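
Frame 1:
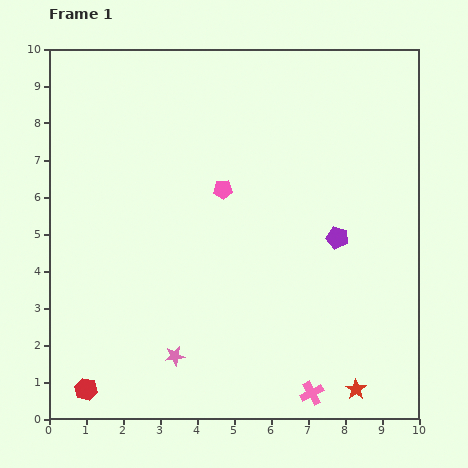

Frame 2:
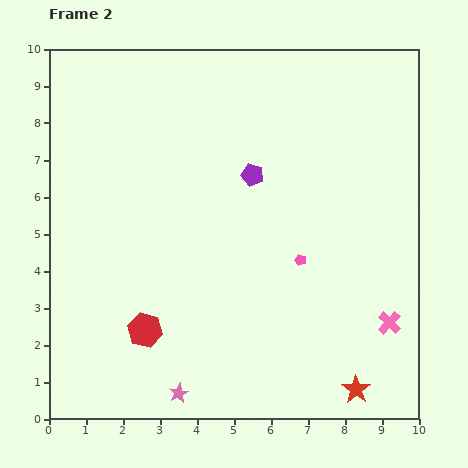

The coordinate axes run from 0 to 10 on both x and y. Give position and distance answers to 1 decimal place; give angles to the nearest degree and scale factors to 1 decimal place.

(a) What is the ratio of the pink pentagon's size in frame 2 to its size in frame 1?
0.6×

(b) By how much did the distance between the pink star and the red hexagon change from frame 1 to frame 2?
-0.7

Distance in frame 1: 2.6. Distance in frame 2: 1.9.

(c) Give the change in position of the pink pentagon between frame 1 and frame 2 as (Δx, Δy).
(2.1, -1.9)

The pink pentagon was at (4.7, 6.2) in frame 1 and (6.8, 4.3) in frame 2.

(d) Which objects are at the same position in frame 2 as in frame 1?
the red star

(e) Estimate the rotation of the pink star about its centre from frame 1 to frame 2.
17° counter-clockwise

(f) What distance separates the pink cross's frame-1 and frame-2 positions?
2.8

The pink cross moved from (7.1, 0.7) to (9.2, 2.6), a distance of √(2.1² + 1.9²) ≈ 2.8.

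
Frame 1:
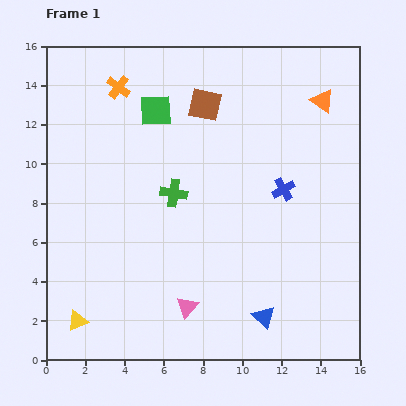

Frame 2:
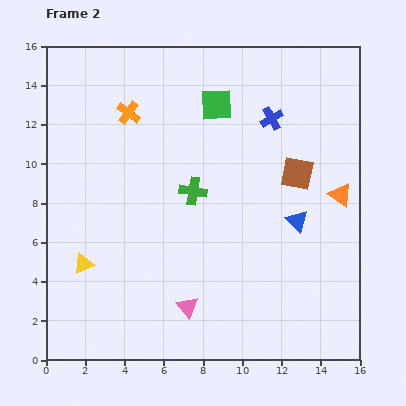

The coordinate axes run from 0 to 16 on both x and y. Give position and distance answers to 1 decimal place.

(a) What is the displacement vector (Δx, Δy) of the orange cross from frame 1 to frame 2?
(0.5, -1.3)

The orange cross was at (3.7, 13.9) in frame 1 and (4.2, 12.6) in frame 2.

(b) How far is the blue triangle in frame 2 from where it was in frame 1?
5.2

The blue triangle moved from (11.1, 2.2) to (12.8, 7.1), a distance of √(1.7² + 4.9²) ≈ 5.2.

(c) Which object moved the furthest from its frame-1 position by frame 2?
the brown square

(moved 5.9; next 5.2)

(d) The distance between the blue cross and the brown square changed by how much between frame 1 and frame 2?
-2.8

Distance in frame 1: 5.9. Distance in frame 2: 3.1.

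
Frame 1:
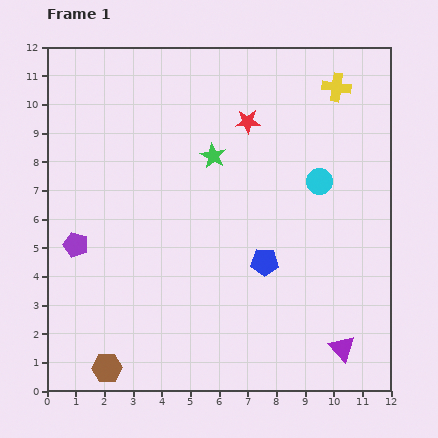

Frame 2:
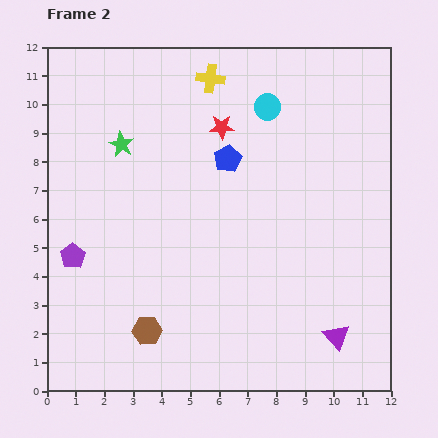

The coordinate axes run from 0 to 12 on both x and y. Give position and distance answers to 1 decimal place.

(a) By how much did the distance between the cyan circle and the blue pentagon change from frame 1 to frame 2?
-1.1

Distance in frame 1: 3.4. Distance in frame 2: 2.3.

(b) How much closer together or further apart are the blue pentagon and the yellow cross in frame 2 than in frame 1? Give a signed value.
-3.7

Distance in frame 1: 6.6. Distance in frame 2: 2.9.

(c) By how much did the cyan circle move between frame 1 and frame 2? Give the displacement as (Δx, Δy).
(-1.8, 2.6)

The cyan circle was at (9.5, 7.3) in frame 1 and (7.7, 9.9) in frame 2.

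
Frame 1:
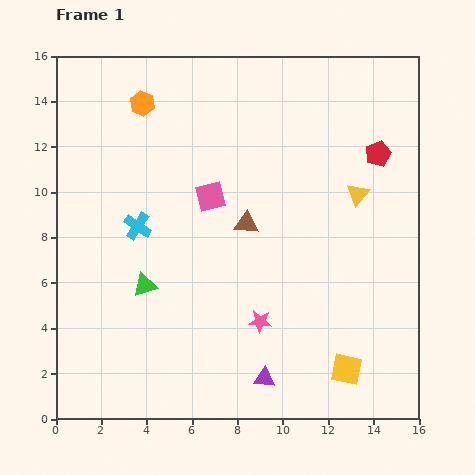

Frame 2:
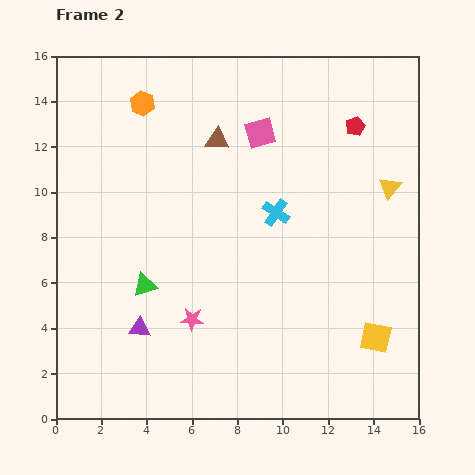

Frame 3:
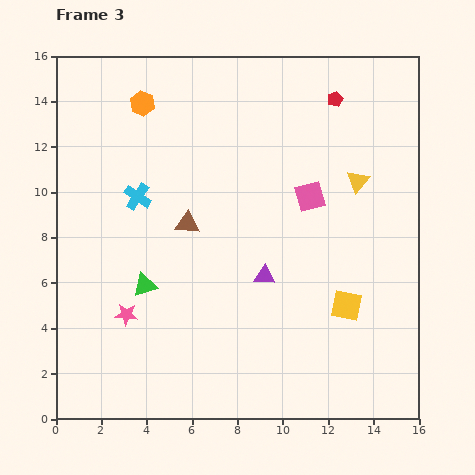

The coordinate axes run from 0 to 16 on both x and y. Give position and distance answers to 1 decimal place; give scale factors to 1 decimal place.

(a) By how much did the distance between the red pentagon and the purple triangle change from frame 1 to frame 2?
+1.9

Distance in frame 1: 11.1. Distance in frame 2: 13.0.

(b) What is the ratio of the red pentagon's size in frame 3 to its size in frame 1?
0.6×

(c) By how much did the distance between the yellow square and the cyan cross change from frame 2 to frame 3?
+3.4

Distance in frame 2: 7.0. Distance in frame 3: 10.4.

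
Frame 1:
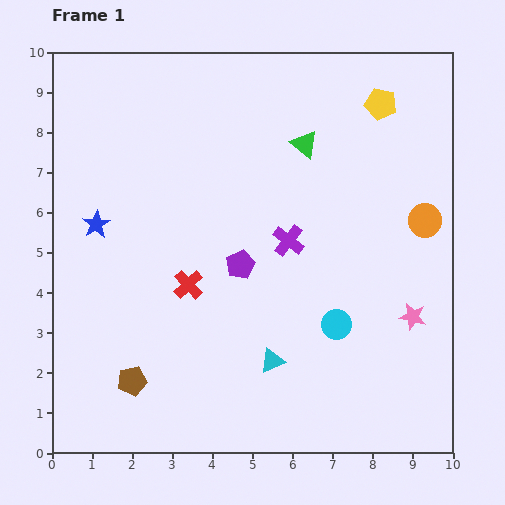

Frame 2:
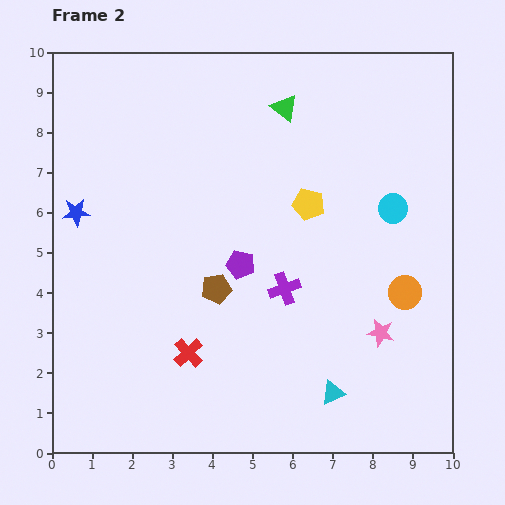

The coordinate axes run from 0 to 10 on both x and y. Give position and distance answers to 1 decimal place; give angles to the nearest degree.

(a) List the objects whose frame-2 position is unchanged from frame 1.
the purple pentagon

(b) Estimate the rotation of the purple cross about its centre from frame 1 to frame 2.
33° clockwise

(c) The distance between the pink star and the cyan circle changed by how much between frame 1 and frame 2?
+1.2

Distance in frame 1: 1.9. Distance in frame 2: 3.1.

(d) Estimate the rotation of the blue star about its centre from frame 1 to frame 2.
27° clockwise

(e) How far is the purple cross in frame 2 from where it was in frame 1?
1.2

The purple cross moved from (5.9, 5.3) to (5.8, 4.1), a distance of √(0.1² + 1.2²) ≈ 1.2.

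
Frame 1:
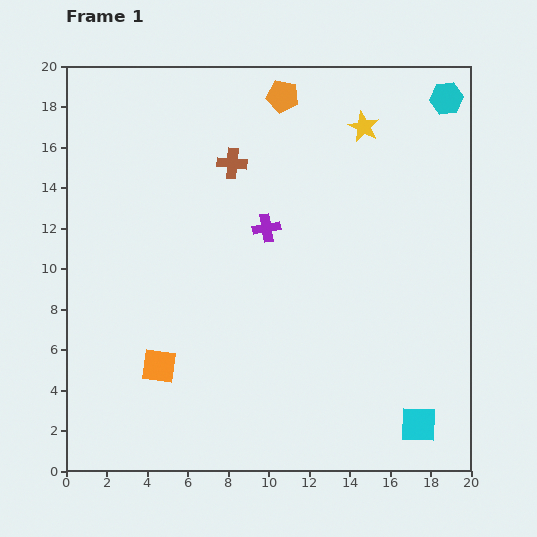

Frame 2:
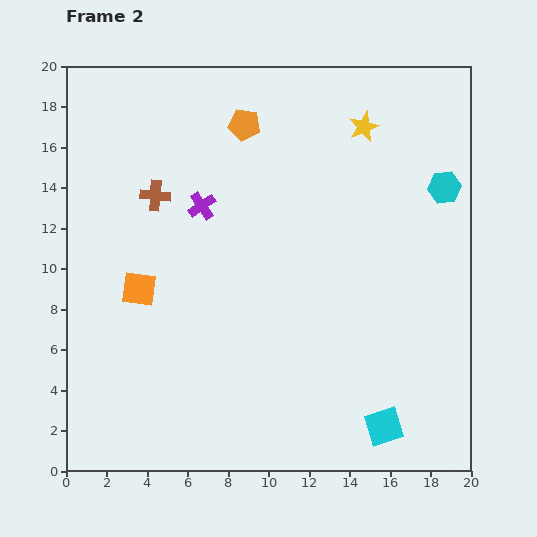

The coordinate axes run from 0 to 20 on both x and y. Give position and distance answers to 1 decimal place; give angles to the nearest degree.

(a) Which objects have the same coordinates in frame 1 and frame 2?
the yellow star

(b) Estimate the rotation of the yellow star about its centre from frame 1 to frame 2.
23° clockwise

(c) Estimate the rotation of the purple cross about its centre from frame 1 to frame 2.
24° counter-clockwise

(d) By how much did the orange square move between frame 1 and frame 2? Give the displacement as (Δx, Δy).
(-1.0, 3.8)

The orange square was at (4.6, 5.2) in frame 1 and (3.6, 9.0) in frame 2.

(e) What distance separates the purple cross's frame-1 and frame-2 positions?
3.4

The purple cross moved from (9.9, 12.0) to (6.7, 13.1), a distance of √(3.2² + 1.1²) ≈ 3.4.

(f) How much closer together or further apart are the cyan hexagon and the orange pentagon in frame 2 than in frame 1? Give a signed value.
+2.3

Distance in frame 1: 8.1. Distance in frame 2: 10.4.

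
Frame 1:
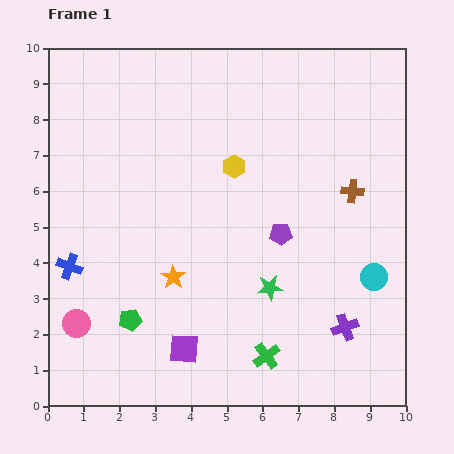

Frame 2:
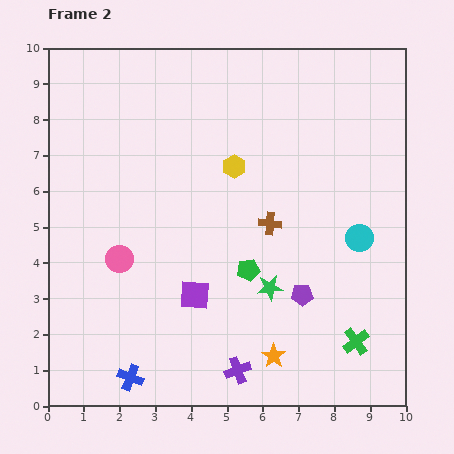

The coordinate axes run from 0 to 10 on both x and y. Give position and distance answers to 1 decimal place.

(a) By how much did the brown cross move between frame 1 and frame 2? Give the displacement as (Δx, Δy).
(-2.3, -0.9)

The brown cross was at (8.5, 6.0) in frame 1 and (6.2, 5.1) in frame 2.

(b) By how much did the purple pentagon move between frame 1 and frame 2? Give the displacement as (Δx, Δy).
(0.6, -1.7)

The purple pentagon was at (6.5, 4.8) in frame 1 and (7.1, 3.1) in frame 2.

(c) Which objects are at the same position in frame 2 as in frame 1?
the green star, the yellow hexagon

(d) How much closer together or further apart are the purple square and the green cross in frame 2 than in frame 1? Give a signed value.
+2.4

Distance in frame 1: 2.3. Distance in frame 2: 4.7.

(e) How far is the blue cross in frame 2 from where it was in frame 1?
3.5

The blue cross moved from (0.6, 3.9) to (2.3, 0.8), a distance of √(1.7² + 3.1²) ≈ 3.5.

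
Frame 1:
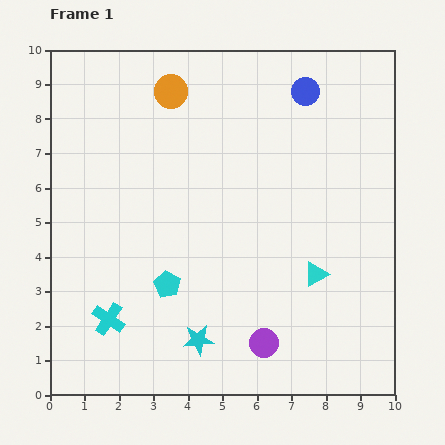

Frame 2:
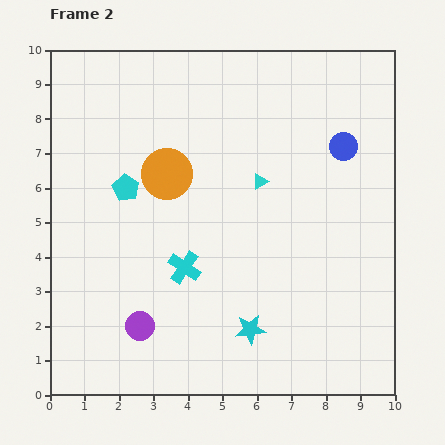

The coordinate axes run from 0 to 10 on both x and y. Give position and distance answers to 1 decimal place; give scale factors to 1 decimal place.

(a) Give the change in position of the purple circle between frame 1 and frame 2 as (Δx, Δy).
(-3.6, 0.5)

The purple circle was at (6.2, 1.5) in frame 1 and (2.6, 2.0) in frame 2.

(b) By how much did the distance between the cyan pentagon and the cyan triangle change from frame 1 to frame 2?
-0.4

Distance in frame 1: 4.3. Distance in frame 2: 3.9.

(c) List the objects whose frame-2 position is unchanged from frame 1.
none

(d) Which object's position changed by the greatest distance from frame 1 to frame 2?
the purple circle

(moved 3.6; next 3.1)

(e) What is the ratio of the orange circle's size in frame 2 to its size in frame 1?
1.5×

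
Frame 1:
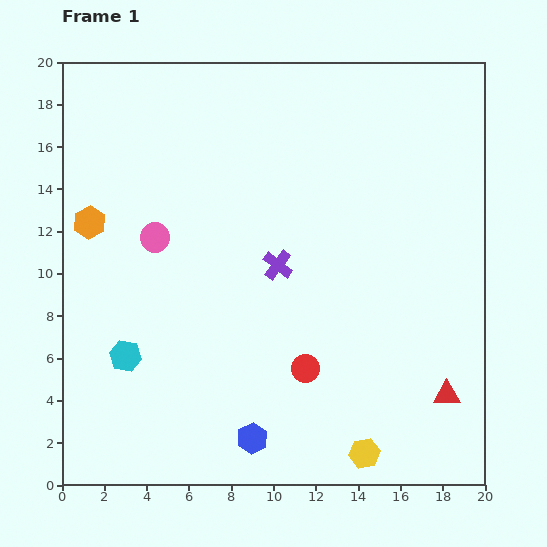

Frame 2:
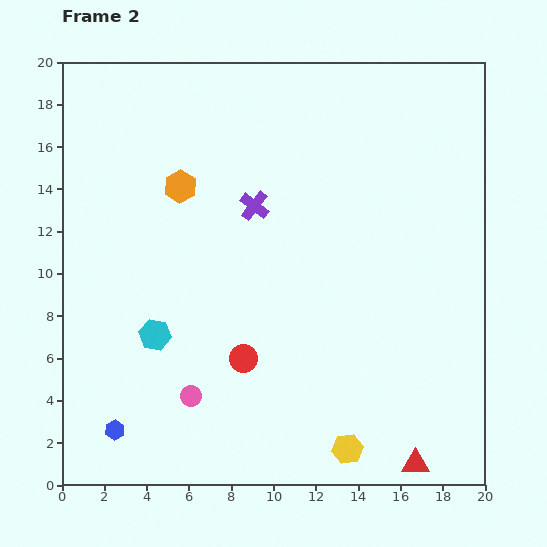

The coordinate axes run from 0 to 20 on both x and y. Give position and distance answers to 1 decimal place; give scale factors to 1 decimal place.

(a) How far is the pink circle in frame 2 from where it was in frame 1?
7.7

The pink circle moved from (4.4, 11.7) to (6.1, 4.2), a distance of √(1.7² + 7.5²) ≈ 7.7.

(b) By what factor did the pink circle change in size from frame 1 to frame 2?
0.7×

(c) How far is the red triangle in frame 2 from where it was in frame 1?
3.6

The red triangle moved from (18.2, 4.3) to (16.7, 1.0), a distance of √(1.5² + 3.3²) ≈ 3.6.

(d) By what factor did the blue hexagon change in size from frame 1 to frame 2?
0.6×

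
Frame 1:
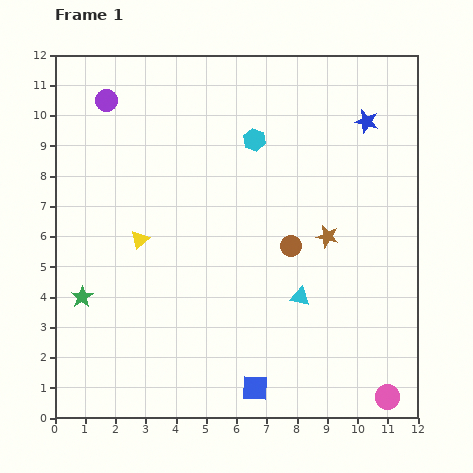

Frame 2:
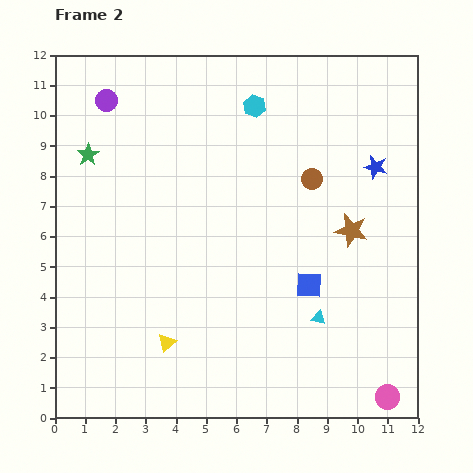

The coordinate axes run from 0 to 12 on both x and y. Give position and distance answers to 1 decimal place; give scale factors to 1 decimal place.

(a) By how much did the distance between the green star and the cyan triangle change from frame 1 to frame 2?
+2.1

Distance in frame 1: 7.2. Distance in frame 2: 9.3.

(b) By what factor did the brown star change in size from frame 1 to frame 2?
1.5×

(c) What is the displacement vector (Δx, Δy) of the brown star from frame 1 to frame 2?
(0.8, 0.2)

The brown star was at (9.0, 6.0) in frame 1 and (9.8, 6.2) in frame 2.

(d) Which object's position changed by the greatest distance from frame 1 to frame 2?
the green star

(moved 4.7; next 3.8)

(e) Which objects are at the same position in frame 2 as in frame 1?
the purple circle, the pink circle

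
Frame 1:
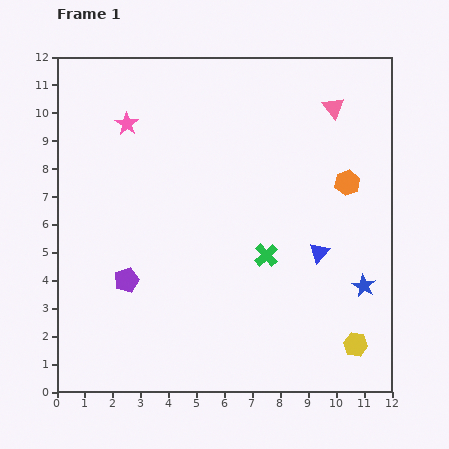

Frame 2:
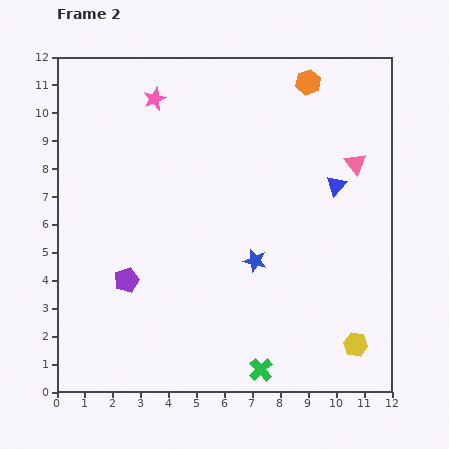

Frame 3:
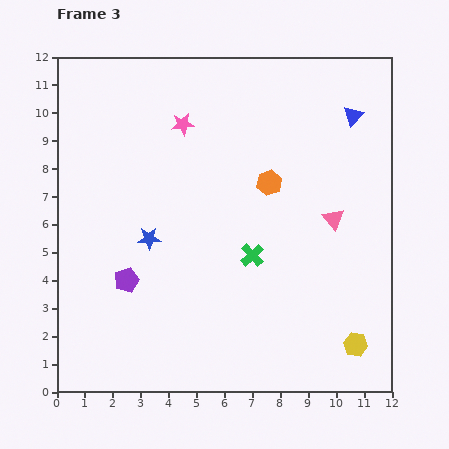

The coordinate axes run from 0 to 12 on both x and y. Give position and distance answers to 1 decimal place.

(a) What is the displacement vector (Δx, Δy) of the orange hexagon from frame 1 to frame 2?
(-1.4, 3.6)

The orange hexagon was at (10.4, 7.5) in frame 1 and (9.0, 11.1) in frame 2.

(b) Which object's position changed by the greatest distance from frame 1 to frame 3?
the blue star

(moved 7.9; next 5.0)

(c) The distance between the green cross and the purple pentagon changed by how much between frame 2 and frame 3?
-1.2

Distance in frame 2: 5.8. Distance in frame 3: 4.6.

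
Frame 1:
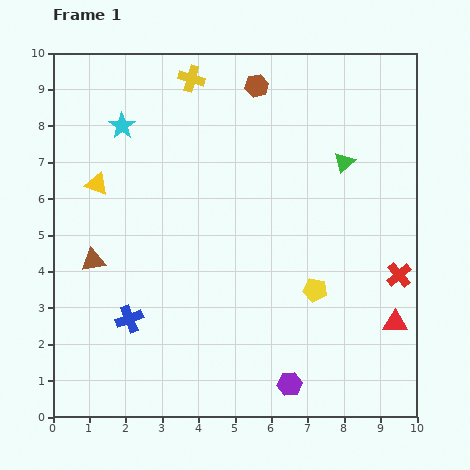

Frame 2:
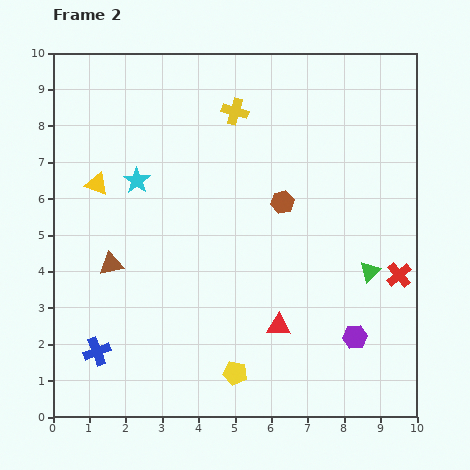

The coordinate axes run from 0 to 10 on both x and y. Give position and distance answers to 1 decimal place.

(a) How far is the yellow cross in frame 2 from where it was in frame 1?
1.5

The yellow cross moved from (3.8, 9.3) to (5.0, 8.4), a distance of √(1.2² + 0.9²) ≈ 1.5.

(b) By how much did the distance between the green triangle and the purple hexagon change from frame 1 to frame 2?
-4.5

Distance in frame 1: 6.3. Distance in frame 2: 1.8.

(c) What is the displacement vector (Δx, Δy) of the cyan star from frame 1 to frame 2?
(0.4, -1.5)

The cyan star was at (1.9, 8.0) in frame 1 and (2.3, 6.5) in frame 2.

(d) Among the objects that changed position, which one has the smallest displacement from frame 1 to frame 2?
the brown triangle

(moved 0.5)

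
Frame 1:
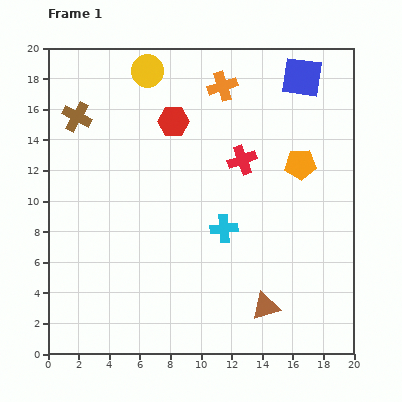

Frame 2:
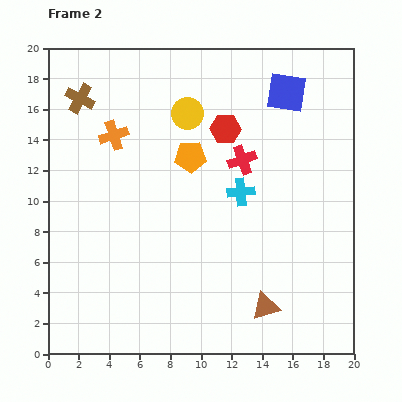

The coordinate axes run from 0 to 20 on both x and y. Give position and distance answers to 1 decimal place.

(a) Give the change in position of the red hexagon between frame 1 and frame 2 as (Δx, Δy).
(3.4, -0.5)

The red hexagon was at (8.2, 15.2) in frame 1 and (11.6, 14.7) in frame 2.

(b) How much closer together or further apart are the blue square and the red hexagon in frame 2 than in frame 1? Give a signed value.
-4.2

Distance in frame 1: 8.9. Distance in frame 2: 4.7.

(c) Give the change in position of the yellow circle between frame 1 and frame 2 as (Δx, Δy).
(2.6, -2.8)

The yellow circle was at (6.5, 18.5) in frame 1 and (9.1, 15.7) in frame 2.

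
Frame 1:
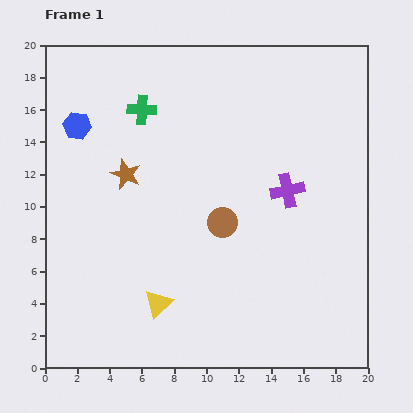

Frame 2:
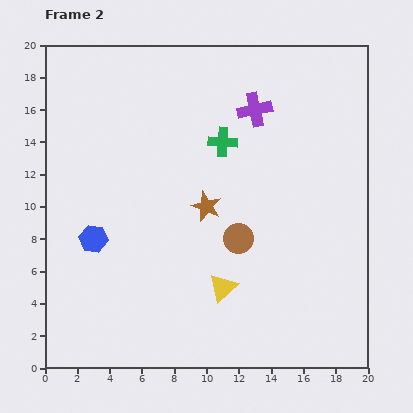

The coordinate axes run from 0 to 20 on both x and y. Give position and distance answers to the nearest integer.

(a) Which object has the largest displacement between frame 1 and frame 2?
the blue hexagon

(moved 7; next 5)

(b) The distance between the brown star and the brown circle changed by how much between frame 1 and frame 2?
-4

Distance in frame 1: 7. Distance in frame 2: 3.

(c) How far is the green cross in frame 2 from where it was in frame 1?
5

The green cross moved from (6, 16) to (11, 14), a distance of √(5² + 2²) ≈ 5.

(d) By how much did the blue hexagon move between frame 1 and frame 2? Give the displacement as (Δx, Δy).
(1, -7)

The blue hexagon was at (2, 15) in frame 1 and (3, 8) in frame 2.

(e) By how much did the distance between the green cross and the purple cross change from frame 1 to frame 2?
-7

Distance in frame 1: 10. Distance in frame 2: 3.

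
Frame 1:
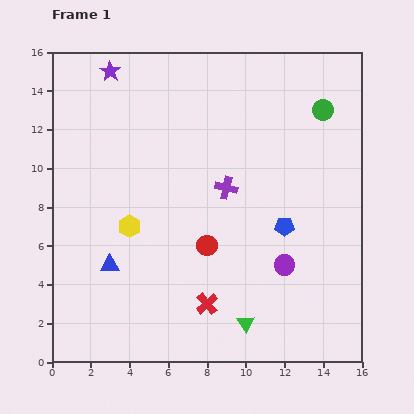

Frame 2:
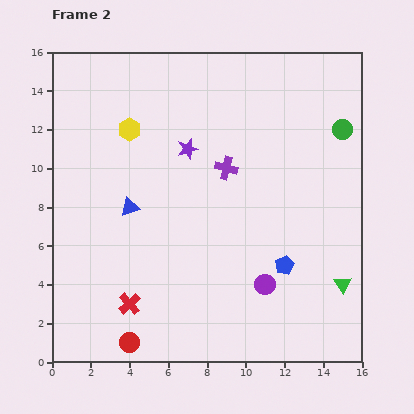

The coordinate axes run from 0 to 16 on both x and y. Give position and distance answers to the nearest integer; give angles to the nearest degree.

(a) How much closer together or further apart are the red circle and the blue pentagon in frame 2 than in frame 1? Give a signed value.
+5

Distance in frame 1: 4. Distance in frame 2: 9.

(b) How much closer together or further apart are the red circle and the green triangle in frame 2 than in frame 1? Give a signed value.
+7

Distance in frame 1: 4. Distance in frame 2: 11.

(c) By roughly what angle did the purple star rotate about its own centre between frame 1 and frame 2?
23° clockwise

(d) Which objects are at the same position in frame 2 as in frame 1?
none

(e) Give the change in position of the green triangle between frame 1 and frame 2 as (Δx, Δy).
(5, 2)

The green triangle was at (10, 2) in frame 1 and (15, 4) in frame 2.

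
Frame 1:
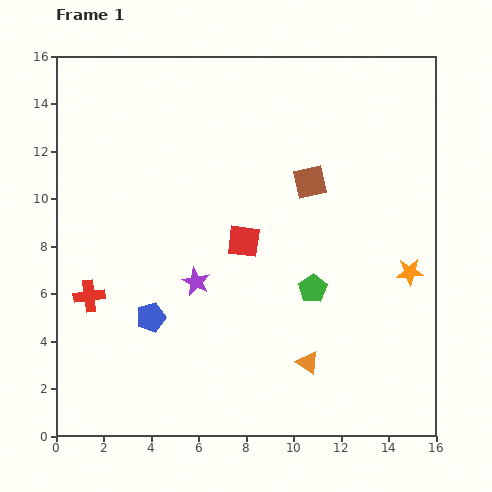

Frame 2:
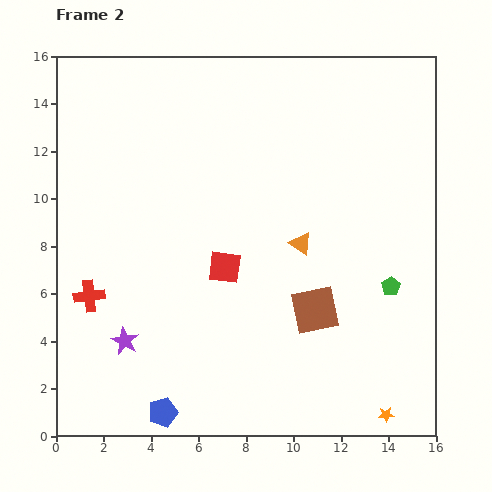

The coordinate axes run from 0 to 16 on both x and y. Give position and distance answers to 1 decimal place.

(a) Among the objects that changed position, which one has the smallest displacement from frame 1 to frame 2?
the red square

(moved 1.4)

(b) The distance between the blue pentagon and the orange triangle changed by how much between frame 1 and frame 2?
+2.3

Distance in frame 1: 6.9. Distance in frame 2: 9.2.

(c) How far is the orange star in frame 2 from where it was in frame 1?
6.1

The orange star moved from (14.9, 6.9) to (13.9, 0.9), a distance of √(1.0² + 6.0²) ≈ 6.1.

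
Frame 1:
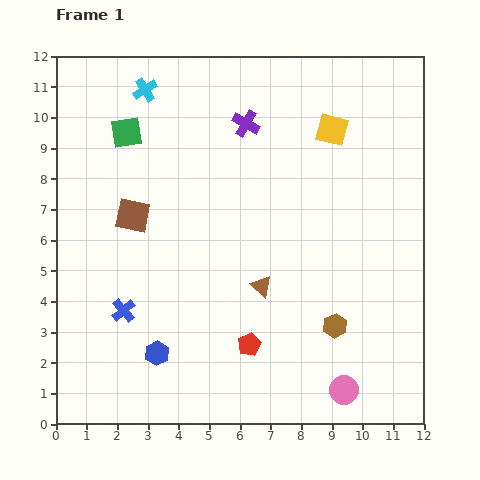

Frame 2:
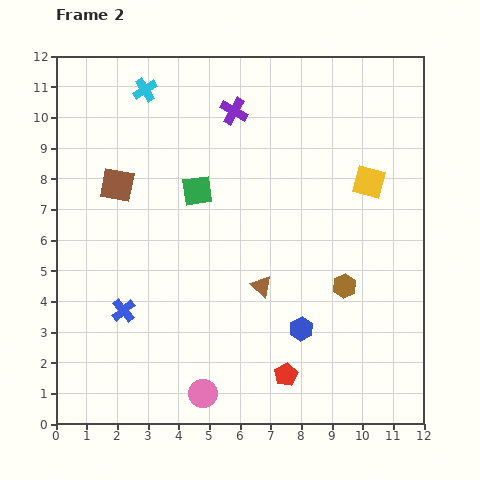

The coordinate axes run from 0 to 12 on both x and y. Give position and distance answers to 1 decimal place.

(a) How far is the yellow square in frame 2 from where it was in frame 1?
2.1

The yellow square moved from (9.0, 9.6) to (10.2, 7.9), a distance of √(1.2² + 1.7²) ≈ 2.1.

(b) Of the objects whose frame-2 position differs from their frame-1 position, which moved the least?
the purple cross

(moved 0.6)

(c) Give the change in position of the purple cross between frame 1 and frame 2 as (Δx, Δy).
(-0.4, 0.4)

The purple cross was at (6.2, 9.8) in frame 1 and (5.8, 10.2) in frame 2.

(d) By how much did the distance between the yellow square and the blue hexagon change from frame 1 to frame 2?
-4.0

Distance in frame 1: 9.3. Distance in frame 2: 5.3.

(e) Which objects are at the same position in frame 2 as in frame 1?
the cyan cross, the blue cross, the brown triangle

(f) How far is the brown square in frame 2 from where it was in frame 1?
1.1

The brown square moved from (2.5, 6.8) to (2.0, 7.8), a distance of √(0.5² + 1.0²) ≈ 1.1.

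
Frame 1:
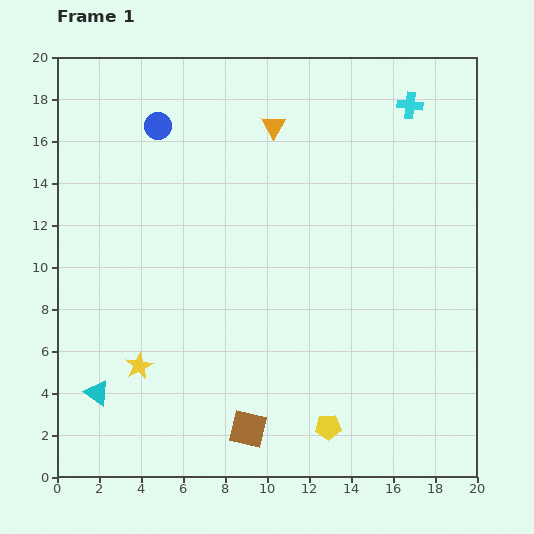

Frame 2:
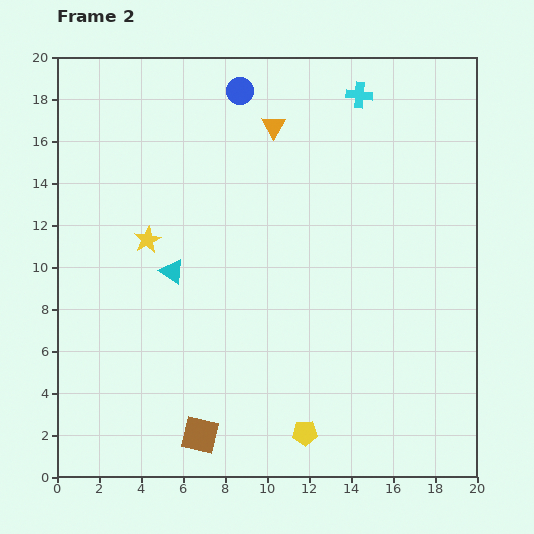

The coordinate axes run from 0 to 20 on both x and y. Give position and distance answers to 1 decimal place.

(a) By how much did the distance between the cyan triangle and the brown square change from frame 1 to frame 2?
+0.5

Distance in frame 1: 7.4. Distance in frame 2: 7.9.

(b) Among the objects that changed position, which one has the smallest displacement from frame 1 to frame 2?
the yellow pentagon

(moved 1.1)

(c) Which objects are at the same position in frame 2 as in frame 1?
the orange triangle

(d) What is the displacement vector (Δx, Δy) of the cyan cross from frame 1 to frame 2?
(-2.4, 0.5)

The cyan cross was at (16.8, 17.7) in frame 1 and (14.4, 18.2) in frame 2.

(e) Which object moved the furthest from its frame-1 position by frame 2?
the cyan triangle

(moved 6.8; next 6.0)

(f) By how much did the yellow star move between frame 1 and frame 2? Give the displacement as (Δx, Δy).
(0.4, 6.0)

The yellow star was at (3.9, 5.3) in frame 1 and (4.3, 11.3) in frame 2.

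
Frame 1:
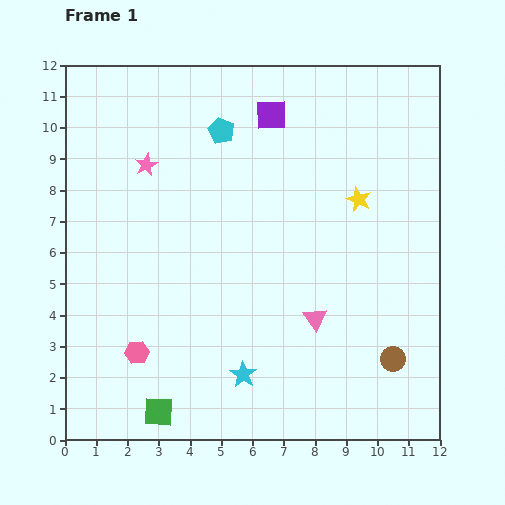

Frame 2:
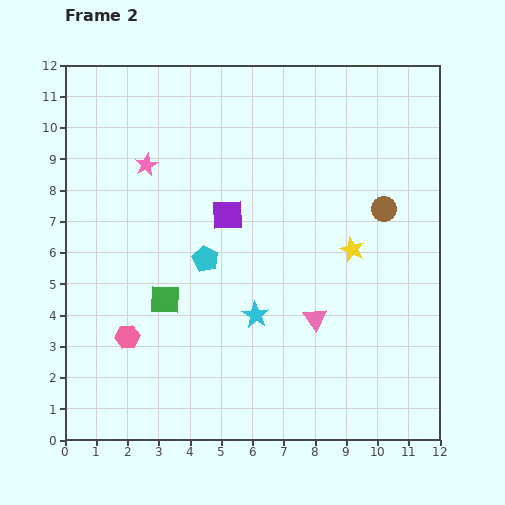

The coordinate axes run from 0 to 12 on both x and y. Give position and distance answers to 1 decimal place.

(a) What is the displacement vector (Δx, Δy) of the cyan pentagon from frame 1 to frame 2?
(-0.5, -4.1)

The cyan pentagon was at (5.0, 9.9) in frame 1 and (4.5, 5.8) in frame 2.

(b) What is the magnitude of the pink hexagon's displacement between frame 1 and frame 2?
0.6

The pink hexagon moved from (2.3, 2.8) to (2.0, 3.3), a distance of √(0.3² + 0.5²) ≈ 0.6.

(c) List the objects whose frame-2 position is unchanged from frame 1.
the pink star, the pink triangle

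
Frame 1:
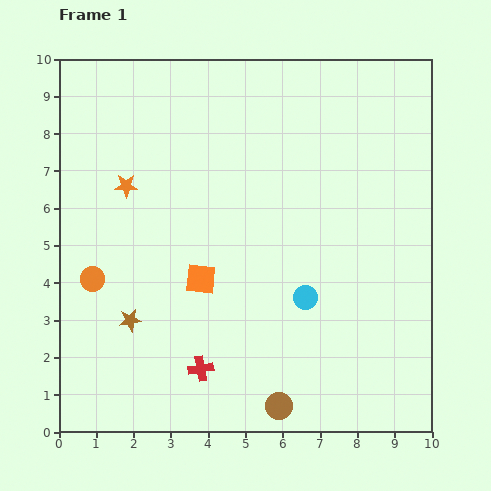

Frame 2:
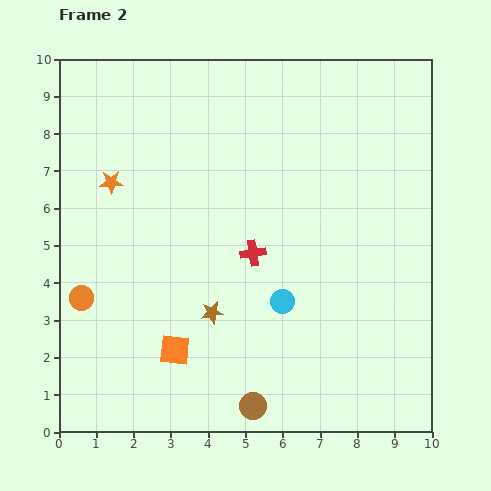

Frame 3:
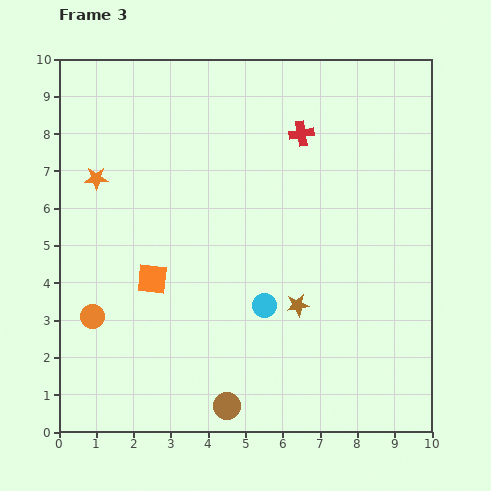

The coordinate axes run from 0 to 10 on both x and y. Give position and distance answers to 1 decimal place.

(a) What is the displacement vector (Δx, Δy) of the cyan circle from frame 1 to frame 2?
(-0.6, -0.1)

The cyan circle was at (6.6, 3.6) in frame 1 and (6.0, 3.5) in frame 2.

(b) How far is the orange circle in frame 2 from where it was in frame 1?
0.6

The orange circle moved from (0.9, 4.1) to (0.6, 3.6), a distance of √(0.3² + 0.5²) ≈ 0.6.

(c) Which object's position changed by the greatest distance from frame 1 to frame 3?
the red cross

(moved 6.9; next 4.5)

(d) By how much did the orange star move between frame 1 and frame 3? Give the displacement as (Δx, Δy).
(-0.8, 0.2)

The orange star was at (1.8, 6.6) in frame 1 and (1.0, 6.8) in frame 3.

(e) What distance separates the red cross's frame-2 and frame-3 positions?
3.5

The red cross moved from (5.2, 4.8) to (6.5, 8.0), a distance of √(1.3² + 3.2²) ≈ 3.5.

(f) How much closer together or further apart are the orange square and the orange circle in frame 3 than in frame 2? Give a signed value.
-1.0

Distance in frame 2: 2.9. Distance in frame 3: 1.9.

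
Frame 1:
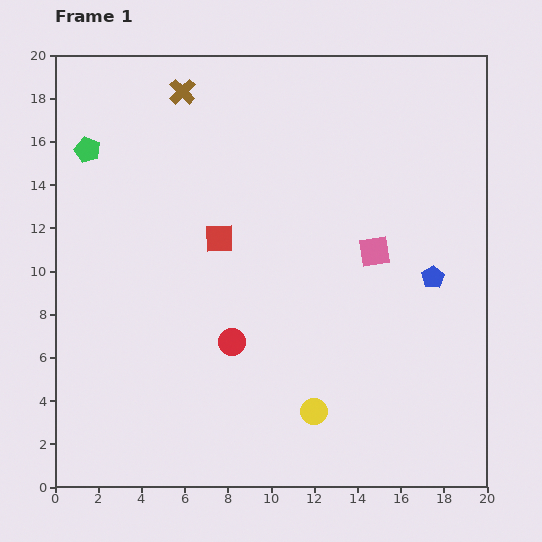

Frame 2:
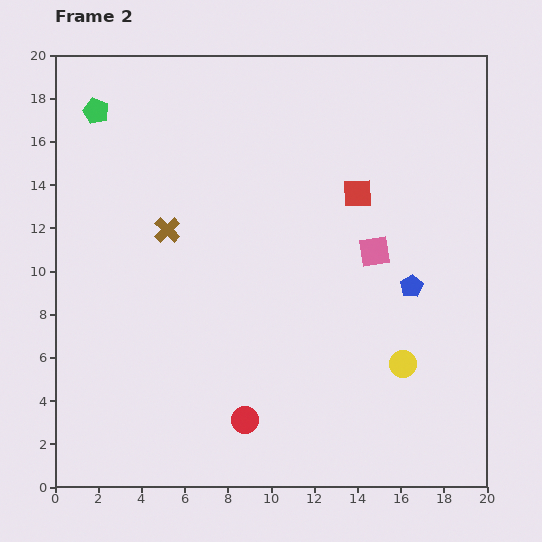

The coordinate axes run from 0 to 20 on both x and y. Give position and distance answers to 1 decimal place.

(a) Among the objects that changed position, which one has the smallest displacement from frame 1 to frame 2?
the blue pentagon

(moved 1.1)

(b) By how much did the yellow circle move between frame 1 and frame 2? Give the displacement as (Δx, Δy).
(4.1, 2.2)

The yellow circle was at (12.0, 3.5) in frame 1 and (16.1, 5.7) in frame 2.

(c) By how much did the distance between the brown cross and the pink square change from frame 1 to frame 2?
-1.9

Distance in frame 1: 11.6. Distance in frame 2: 9.7.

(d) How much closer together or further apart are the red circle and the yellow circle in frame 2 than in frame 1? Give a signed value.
+2.7

Distance in frame 1: 5.0. Distance in frame 2: 7.7.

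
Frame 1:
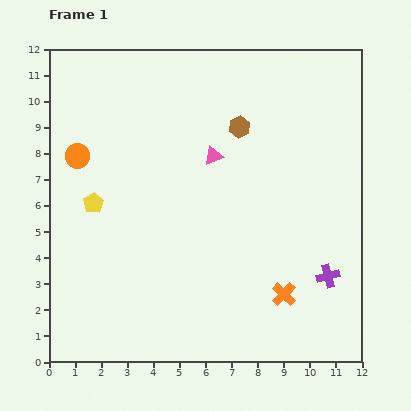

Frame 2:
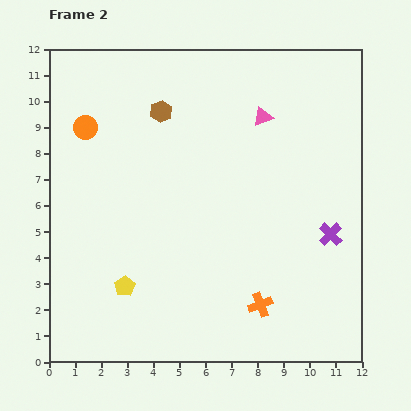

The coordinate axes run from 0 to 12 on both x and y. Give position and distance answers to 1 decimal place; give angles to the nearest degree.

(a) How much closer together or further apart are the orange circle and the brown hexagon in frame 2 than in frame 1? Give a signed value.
-3.3

Distance in frame 1: 6.3. Distance in frame 2: 3.0.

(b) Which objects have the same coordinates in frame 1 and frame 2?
none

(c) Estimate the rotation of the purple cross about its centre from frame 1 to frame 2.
30° counter-clockwise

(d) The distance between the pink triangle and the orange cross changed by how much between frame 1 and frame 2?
+1.3

Distance in frame 1: 5.9. Distance in frame 2: 7.2.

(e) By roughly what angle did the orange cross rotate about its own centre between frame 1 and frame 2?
26° clockwise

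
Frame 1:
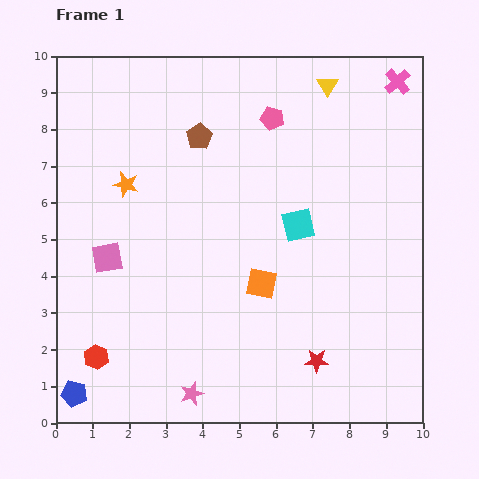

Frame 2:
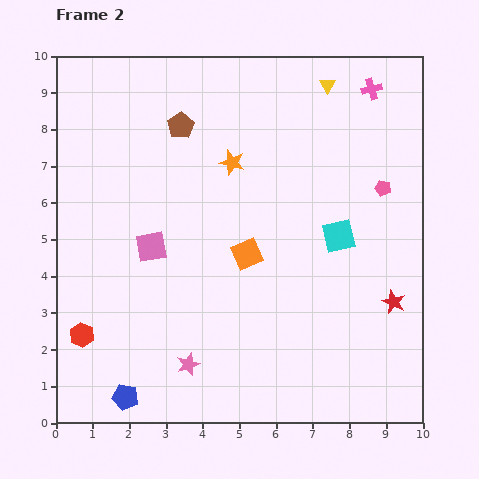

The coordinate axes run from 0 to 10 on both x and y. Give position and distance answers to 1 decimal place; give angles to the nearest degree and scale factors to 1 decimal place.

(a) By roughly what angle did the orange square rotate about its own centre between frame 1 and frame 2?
35° counter-clockwise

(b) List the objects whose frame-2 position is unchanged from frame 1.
the yellow triangle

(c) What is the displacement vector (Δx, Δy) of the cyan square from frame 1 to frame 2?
(1.1, -0.3)

The cyan square was at (6.6, 5.4) in frame 1 and (7.7, 5.1) in frame 2.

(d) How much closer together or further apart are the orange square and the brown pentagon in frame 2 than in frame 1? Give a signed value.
-0.4

Distance in frame 1: 4.3. Distance in frame 2: 3.9.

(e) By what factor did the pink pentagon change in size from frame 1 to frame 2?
0.7×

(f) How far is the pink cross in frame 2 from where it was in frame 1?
0.7

The pink cross moved from (9.3, 9.3) to (8.6, 9.1), a distance of √(0.7² + 0.2²) ≈ 0.7.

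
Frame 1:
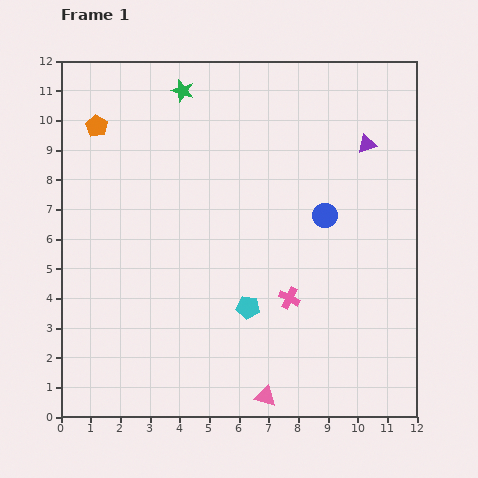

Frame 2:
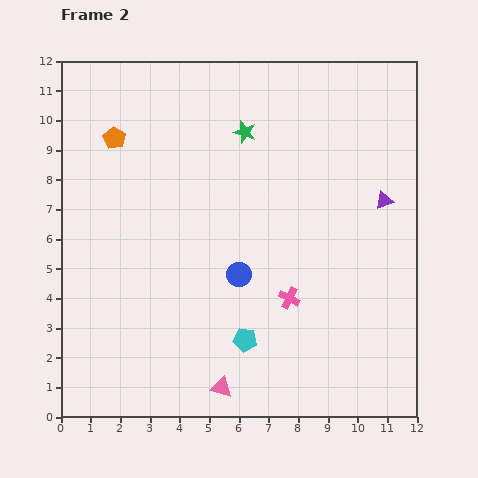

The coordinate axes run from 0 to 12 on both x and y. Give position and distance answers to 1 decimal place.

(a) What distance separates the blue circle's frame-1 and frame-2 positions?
3.5

The blue circle moved from (8.9, 6.8) to (6.0, 4.8), a distance of √(2.9² + 2.0²) ≈ 3.5.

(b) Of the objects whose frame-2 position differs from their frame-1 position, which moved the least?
the orange pentagon

(moved 0.7)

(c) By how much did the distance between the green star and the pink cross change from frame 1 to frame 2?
-2.1

Distance in frame 1: 7.9. Distance in frame 2: 5.8.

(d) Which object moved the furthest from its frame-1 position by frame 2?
the blue circle

(moved 3.5; next 2.5)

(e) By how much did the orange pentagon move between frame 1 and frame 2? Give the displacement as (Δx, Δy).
(0.6, -0.4)

The orange pentagon was at (1.2, 9.8) in frame 1 and (1.8, 9.4) in frame 2.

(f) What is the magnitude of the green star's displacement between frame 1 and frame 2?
2.5

The green star moved from (4.1, 11.0) to (6.2, 9.6), a distance of √(2.1² + 1.4²) ≈ 2.5.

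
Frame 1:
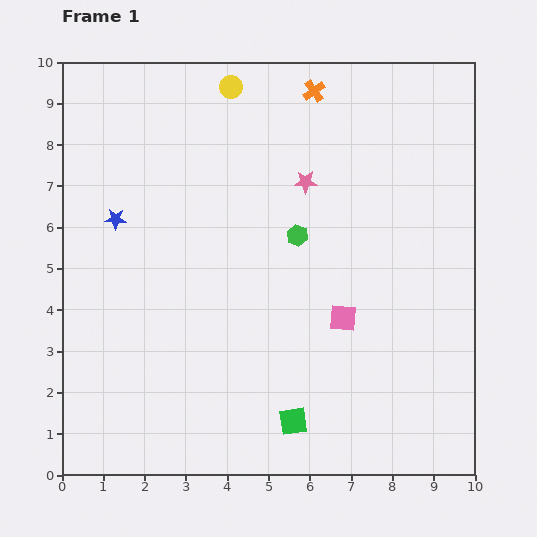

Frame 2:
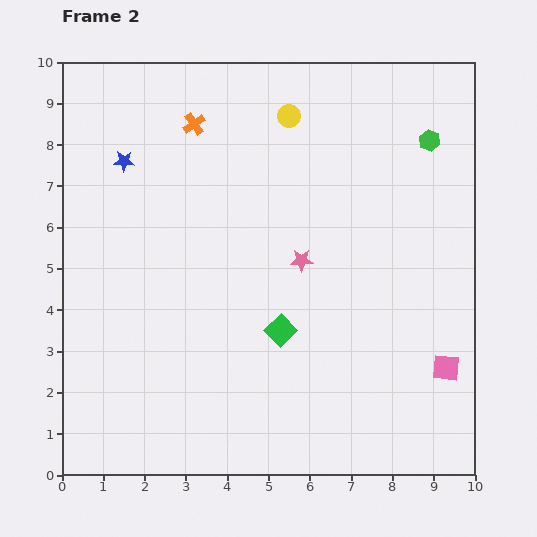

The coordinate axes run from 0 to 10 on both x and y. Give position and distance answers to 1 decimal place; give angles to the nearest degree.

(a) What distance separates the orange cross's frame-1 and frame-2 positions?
3.0

The orange cross moved from (6.1, 9.3) to (3.2, 8.5), a distance of √(2.9² + 0.8²) ≈ 3.0.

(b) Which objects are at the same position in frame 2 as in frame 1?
none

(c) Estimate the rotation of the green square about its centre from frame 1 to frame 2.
36° counter-clockwise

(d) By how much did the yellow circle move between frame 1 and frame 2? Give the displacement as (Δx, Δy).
(1.4, -0.7)

The yellow circle was at (4.1, 9.4) in frame 1 and (5.5, 8.7) in frame 2.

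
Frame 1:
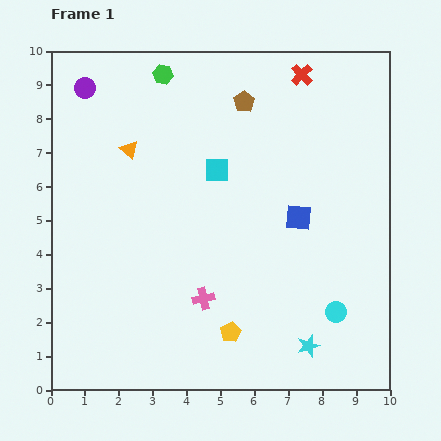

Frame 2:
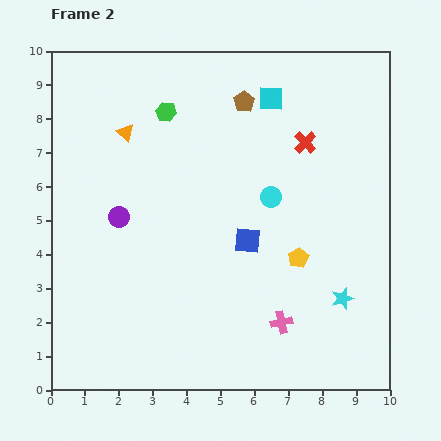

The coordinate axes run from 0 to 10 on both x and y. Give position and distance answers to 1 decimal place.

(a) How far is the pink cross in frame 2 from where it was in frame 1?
2.4

The pink cross moved from (4.5, 2.7) to (6.8, 2.0), a distance of √(2.3² + 0.7²) ≈ 2.4.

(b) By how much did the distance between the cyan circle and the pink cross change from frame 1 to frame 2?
-0.2

Distance in frame 1: 3.9. Distance in frame 2: 3.7.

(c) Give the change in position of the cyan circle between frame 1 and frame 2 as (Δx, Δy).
(-1.9, 3.4)

The cyan circle was at (8.4, 2.3) in frame 1 and (6.5, 5.7) in frame 2.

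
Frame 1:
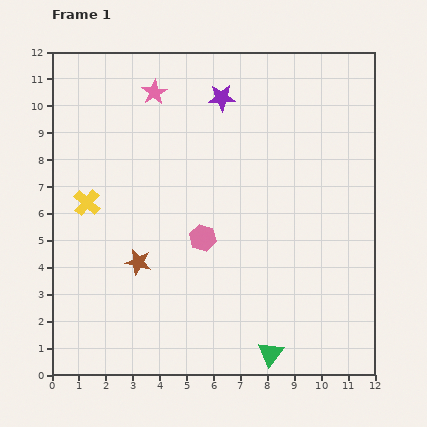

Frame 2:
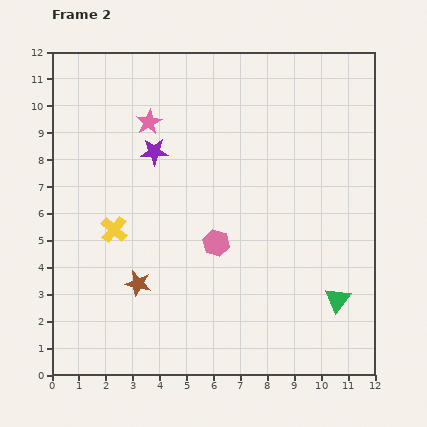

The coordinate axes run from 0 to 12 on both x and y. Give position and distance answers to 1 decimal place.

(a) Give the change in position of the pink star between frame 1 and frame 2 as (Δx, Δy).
(-0.2, -1.1)

The pink star was at (3.8, 10.5) in frame 1 and (3.6, 9.4) in frame 2.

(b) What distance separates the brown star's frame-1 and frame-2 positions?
0.8

The brown star moved from (3.2, 4.2) to (3.2, 3.4), a distance of √(0.0² + 0.8²) ≈ 0.8.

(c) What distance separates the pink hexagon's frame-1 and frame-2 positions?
0.5

The pink hexagon moved from (5.6, 5.1) to (6.1, 4.9), a distance of √(0.5² + 0.2²) ≈ 0.5.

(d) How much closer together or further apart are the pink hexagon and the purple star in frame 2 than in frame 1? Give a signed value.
-1.1

Distance in frame 1: 5.2. Distance in frame 2: 4.1.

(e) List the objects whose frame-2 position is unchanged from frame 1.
none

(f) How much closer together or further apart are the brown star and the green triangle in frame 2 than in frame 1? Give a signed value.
+1.4

Distance in frame 1: 6.0. Distance in frame 2: 7.4.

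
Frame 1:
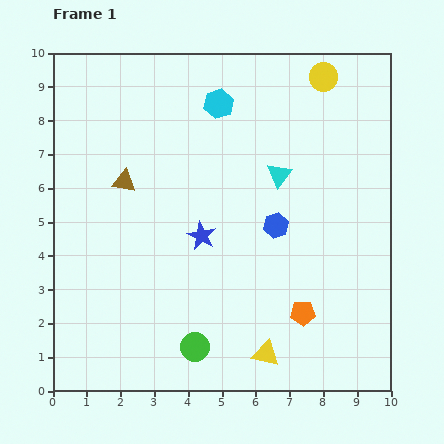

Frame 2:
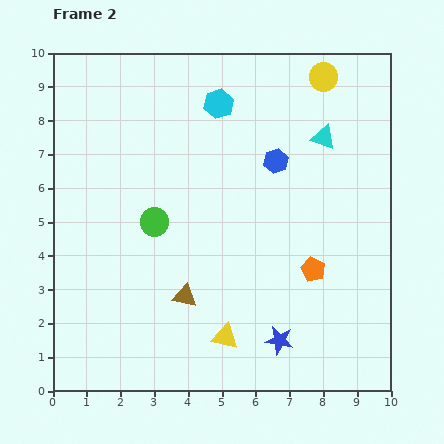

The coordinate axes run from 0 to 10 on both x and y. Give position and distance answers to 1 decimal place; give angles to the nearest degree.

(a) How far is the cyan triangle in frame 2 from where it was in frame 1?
1.7

The cyan triangle moved from (6.7, 6.4) to (8.0, 7.5), a distance of √(1.3² + 1.1²) ≈ 1.7.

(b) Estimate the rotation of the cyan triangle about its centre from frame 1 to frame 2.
49° counter-clockwise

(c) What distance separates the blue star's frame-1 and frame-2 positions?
3.9

The blue star moved from (4.4, 4.6) to (6.7, 1.5), a distance of √(2.3² + 3.1²) ≈ 3.9.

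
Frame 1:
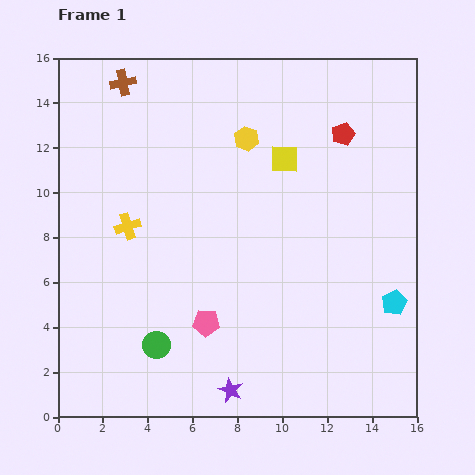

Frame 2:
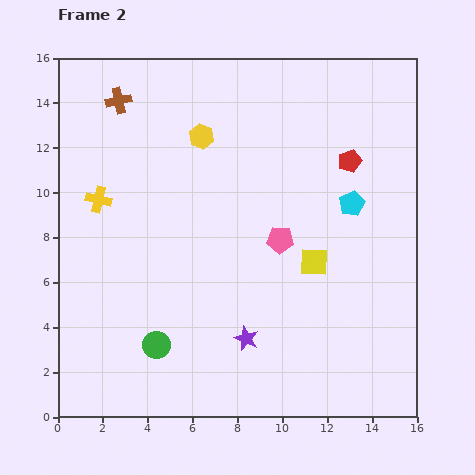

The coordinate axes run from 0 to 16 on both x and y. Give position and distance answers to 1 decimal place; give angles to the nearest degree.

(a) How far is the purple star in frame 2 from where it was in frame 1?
2.4

The purple star moved from (7.7, 1.2) to (8.4, 3.5), a distance of √(0.7² + 2.3²) ≈ 2.4.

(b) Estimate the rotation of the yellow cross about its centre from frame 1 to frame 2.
31° clockwise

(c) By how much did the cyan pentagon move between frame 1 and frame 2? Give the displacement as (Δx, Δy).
(-1.9, 4.4)

The cyan pentagon was at (15.0, 5.1) in frame 1 and (13.1, 9.5) in frame 2.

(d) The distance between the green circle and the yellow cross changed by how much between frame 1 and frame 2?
+1.5

Distance in frame 1: 5.5. Distance in frame 2: 7.0.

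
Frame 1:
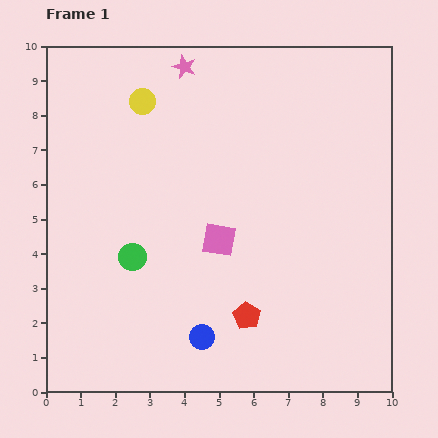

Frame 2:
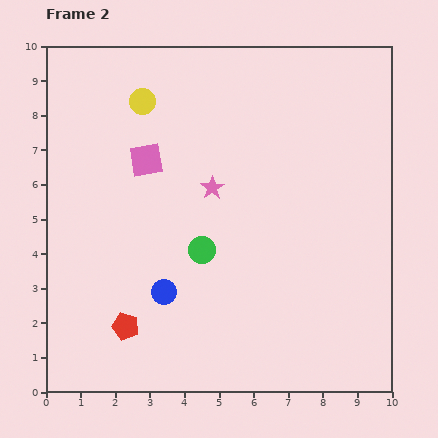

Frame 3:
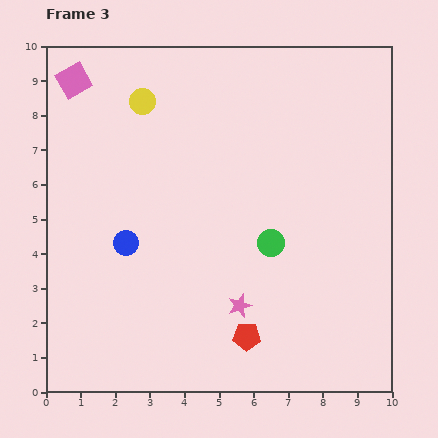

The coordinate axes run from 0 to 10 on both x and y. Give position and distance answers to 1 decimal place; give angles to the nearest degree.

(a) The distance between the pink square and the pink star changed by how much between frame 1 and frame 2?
-3.0

Distance in frame 1: 5.1. Distance in frame 2: 2.1.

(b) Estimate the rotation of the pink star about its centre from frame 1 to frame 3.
30° clockwise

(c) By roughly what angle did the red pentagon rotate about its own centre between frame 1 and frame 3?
31° counter-clockwise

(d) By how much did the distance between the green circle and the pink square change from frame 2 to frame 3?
+4.3

Distance in frame 2: 3.1. Distance in frame 3: 7.4.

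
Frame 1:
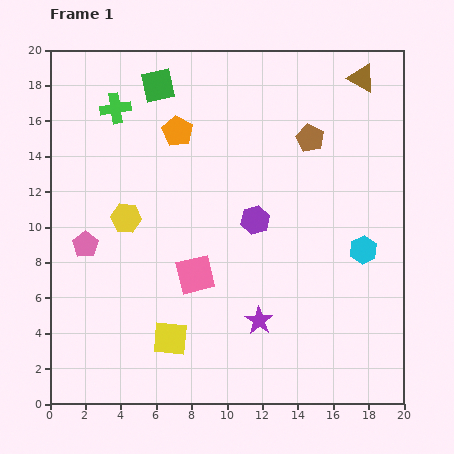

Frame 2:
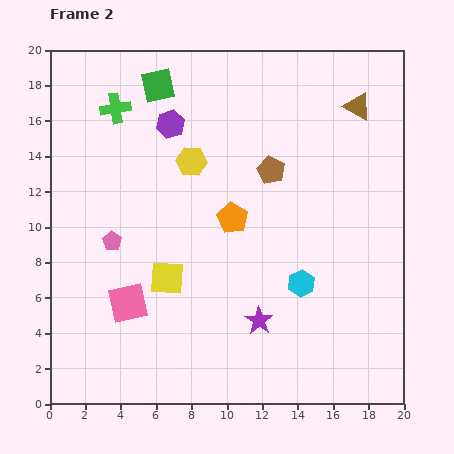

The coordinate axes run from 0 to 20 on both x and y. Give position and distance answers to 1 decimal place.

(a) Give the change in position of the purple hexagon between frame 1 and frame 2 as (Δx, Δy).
(-4.8, 5.4)

The purple hexagon was at (11.6, 10.4) in frame 1 and (6.8, 15.8) in frame 2.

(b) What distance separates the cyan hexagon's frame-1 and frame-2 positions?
4.0

The cyan hexagon moved from (17.7, 8.7) to (14.2, 6.8), a distance of √(3.5² + 1.9²) ≈ 4.0.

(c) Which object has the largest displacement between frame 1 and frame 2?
the purple hexagon

(moved 7.2; next 5.8)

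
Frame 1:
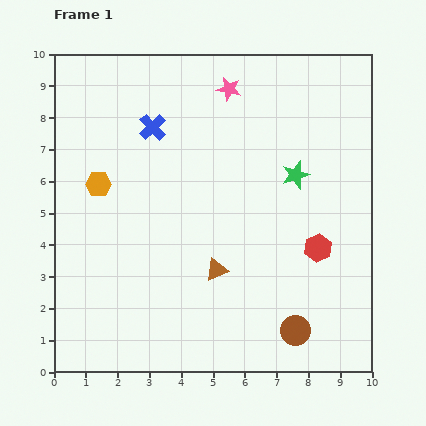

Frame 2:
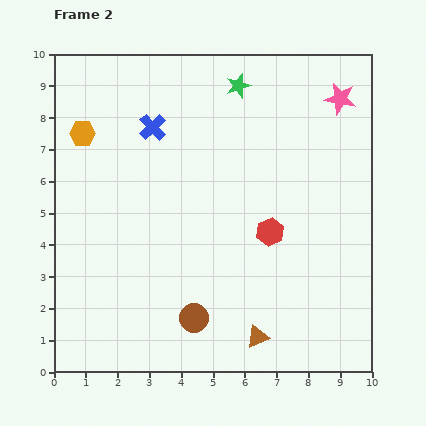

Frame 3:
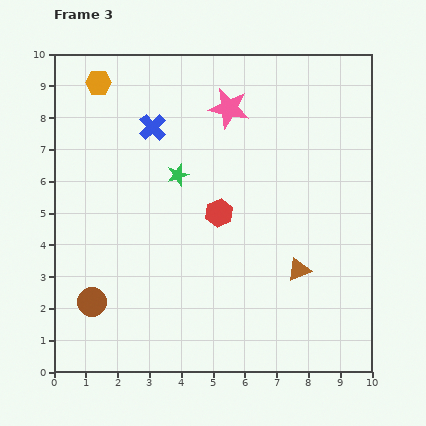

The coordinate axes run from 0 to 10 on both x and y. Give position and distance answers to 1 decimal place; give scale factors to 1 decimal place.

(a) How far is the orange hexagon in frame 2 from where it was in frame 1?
1.7

The orange hexagon moved from (1.4, 5.9) to (0.9, 7.5), a distance of √(0.5² + 1.6²) ≈ 1.7.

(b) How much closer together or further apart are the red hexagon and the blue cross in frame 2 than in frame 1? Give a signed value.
-1.4

Distance in frame 1: 6.4. Distance in frame 2: 5.0.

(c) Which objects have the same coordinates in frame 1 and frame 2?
the blue cross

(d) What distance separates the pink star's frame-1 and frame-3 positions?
0.6

The pink star moved from (5.5, 8.9) to (5.5, 8.3), a distance of √(0.0² + 0.6²) ≈ 0.6.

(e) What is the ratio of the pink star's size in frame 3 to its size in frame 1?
1.7×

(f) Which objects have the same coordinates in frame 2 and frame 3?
the blue cross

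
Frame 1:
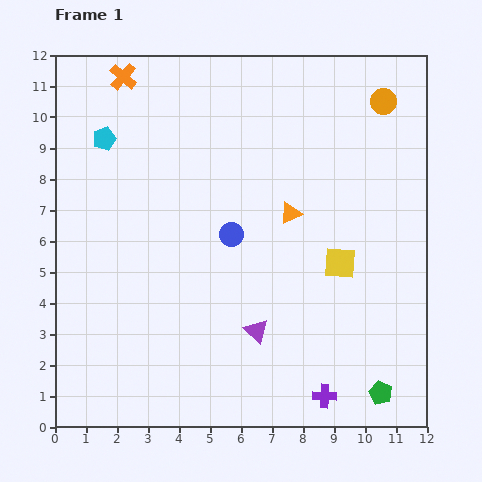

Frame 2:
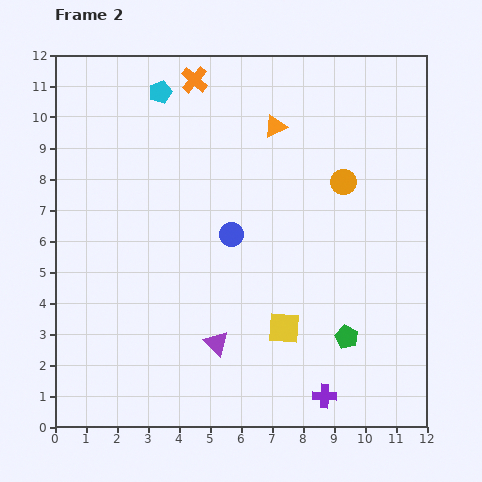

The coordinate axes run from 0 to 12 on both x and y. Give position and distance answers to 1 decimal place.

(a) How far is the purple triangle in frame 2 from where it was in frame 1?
1.4

The purple triangle moved from (6.5, 3.1) to (5.2, 2.7), a distance of √(1.3² + 0.4²) ≈ 1.4.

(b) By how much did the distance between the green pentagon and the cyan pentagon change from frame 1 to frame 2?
-2.2

Distance in frame 1: 12.1. Distance in frame 2: 9.9.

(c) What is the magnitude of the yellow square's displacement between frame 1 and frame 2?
2.8

The yellow square moved from (9.2, 5.3) to (7.4, 3.2), a distance of √(1.8² + 2.1²) ≈ 2.8.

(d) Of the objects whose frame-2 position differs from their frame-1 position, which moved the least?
the purple triangle

(moved 1.4)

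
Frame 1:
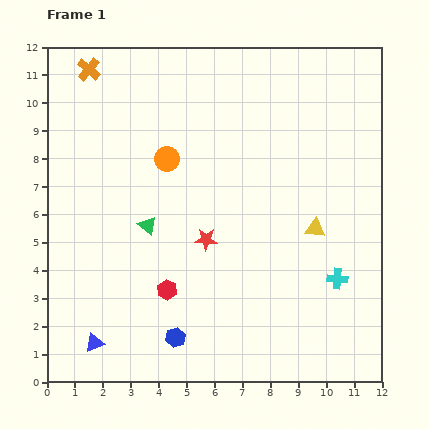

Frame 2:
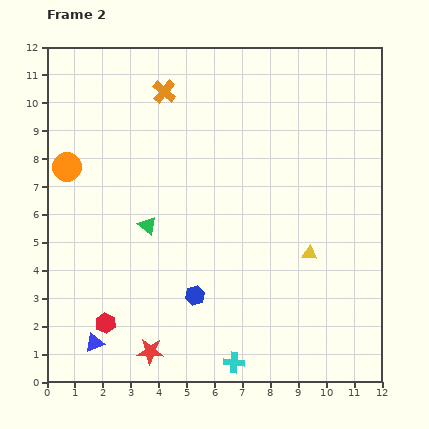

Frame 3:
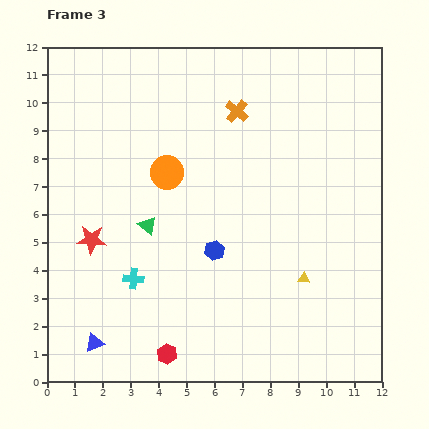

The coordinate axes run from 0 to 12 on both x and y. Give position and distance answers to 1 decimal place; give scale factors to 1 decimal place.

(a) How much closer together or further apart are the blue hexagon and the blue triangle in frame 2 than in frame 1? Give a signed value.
+1.1

Distance in frame 1: 2.9. Distance in frame 2: 4.0.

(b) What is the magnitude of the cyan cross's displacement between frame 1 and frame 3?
7.3

The cyan cross moved from (10.4, 3.7) to (3.1, 3.7), a distance of √(7.3² + 0.0²) ≈ 7.3.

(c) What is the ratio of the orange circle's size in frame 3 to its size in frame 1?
1.4×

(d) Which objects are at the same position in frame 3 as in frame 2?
the blue triangle, the green triangle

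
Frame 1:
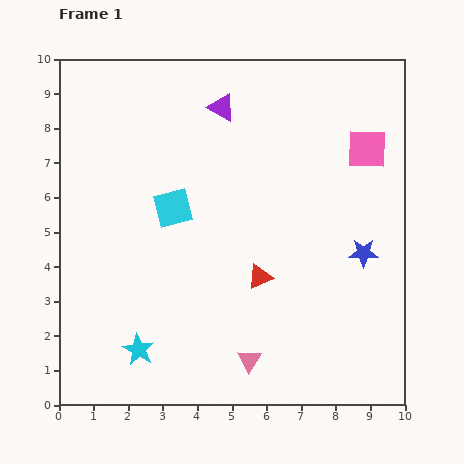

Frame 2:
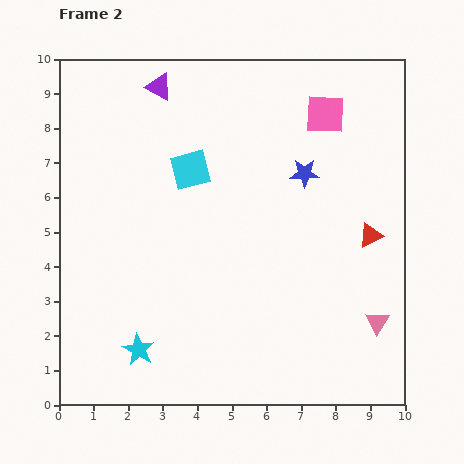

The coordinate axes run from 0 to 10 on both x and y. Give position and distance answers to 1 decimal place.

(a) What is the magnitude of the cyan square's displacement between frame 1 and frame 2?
1.2

The cyan square moved from (3.3, 5.7) to (3.8, 6.8), a distance of √(0.5² + 1.1²) ≈ 1.2.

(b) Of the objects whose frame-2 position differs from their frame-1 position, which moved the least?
the cyan square

(moved 1.2)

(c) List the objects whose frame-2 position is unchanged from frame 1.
the cyan star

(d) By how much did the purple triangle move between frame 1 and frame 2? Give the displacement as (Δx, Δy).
(-1.8, 0.6)

The purple triangle was at (4.7, 8.6) in frame 1 and (2.9, 9.2) in frame 2.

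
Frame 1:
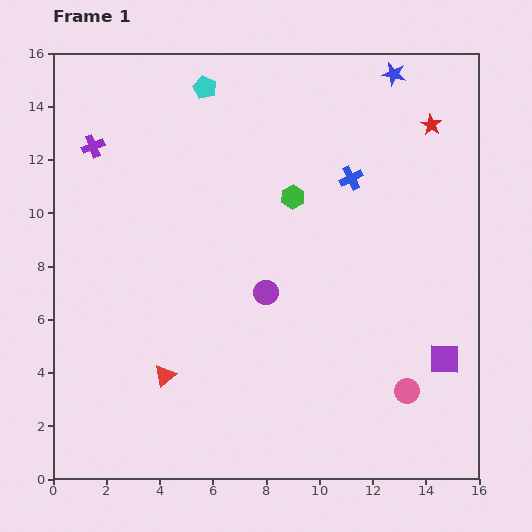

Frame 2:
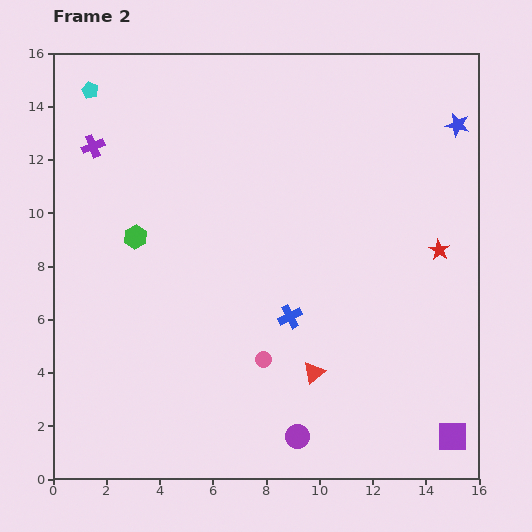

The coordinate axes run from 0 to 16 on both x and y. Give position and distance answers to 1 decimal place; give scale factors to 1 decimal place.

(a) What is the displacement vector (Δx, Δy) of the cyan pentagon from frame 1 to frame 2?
(-4.3, -0.1)

The cyan pentagon was at (5.7, 14.7) in frame 1 and (1.4, 14.6) in frame 2.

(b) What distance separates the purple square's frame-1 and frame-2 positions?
2.9

The purple square moved from (14.7, 4.5) to (15.0, 1.6), a distance of √(0.3² + 2.9²) ≈ 2.9.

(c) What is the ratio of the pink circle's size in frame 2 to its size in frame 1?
0.6×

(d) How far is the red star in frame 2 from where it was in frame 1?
4.7

The red star moved from (14.2, 13.3) to (14.5, 8.6), a distance of √(0.3² + 4.7²) ≈ 4.7.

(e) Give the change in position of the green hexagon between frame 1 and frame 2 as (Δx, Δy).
(-5.9, -1.5)

The green hexagon was at (9.0, 10.6) in frame 1 and (3.1, 9.1) in frame 2.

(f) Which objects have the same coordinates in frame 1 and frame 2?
the purple cross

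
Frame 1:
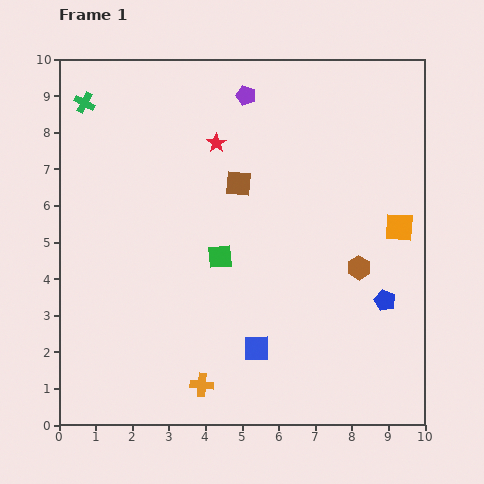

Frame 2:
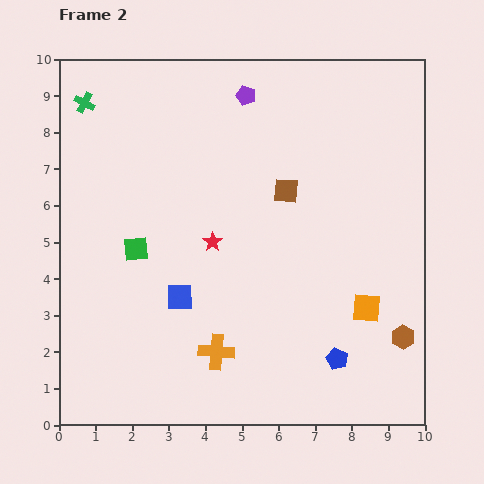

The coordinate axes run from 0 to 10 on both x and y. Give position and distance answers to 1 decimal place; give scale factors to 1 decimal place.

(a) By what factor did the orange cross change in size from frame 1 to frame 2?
1.5×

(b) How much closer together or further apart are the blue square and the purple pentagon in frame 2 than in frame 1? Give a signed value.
-1.1

Distance in frame 1: 6.9. Distance in frame 2: 5.8.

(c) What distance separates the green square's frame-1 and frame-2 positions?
2.3

The green square moved from (4.4, 4.6) to (2.1, 4.8), a distance of √(2.3² + 0.2²) ≈ 2.3.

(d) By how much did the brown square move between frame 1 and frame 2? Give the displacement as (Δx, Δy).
(1.3, -0.2)

The brown square was at (4.9, 6.6) in frame 1 and (6.2, 6.4) in frame 2.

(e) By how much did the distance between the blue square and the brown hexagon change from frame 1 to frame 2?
+2.6

Distance in frame 1: 3.6. Distance in frame 2: 6.2.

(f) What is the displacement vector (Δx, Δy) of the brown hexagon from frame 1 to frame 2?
(1.2, -1.9)

The brown hexagon was at (8.2, 4.3) in frame 1 and (9.4, 2.4) in frame 2.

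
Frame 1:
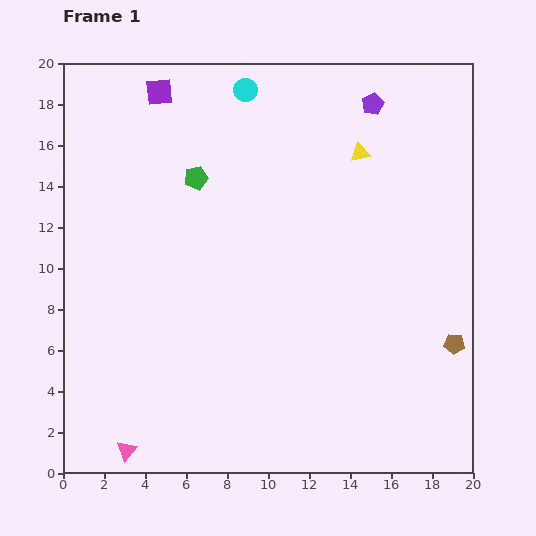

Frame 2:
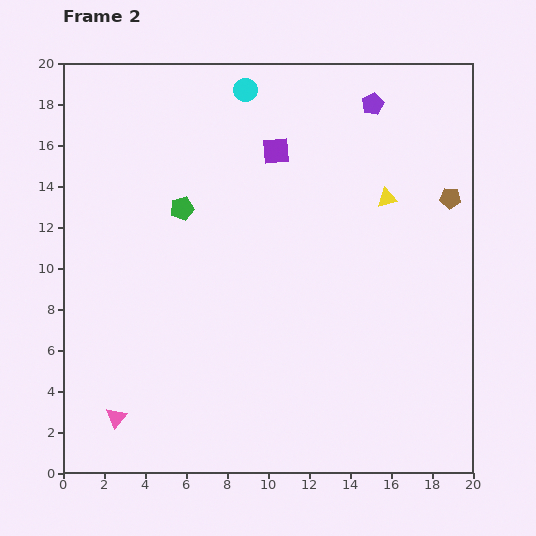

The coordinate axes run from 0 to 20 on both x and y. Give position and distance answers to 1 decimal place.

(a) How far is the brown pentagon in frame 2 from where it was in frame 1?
7.1

The brown pentagon moved from (19.1, 6.3) to (18.9, 13.4), a distance of √(0.2² + 7.1²) ≈ 7.1.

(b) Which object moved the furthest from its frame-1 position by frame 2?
the brown pentagon

(moved 7.1; next 6.4)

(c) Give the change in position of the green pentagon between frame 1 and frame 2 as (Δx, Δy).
(-0.7, -1.5)

The green pentagon was at (6.5, 14.4) in frame 1 and (5.8, 12.9) in frame 2.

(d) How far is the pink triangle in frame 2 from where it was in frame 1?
1.7

The pink triangle moved from (3.1, 1.1) to (2.6, 2.7), a distance of √(0.5² + 1.6²) ≈ 1.7.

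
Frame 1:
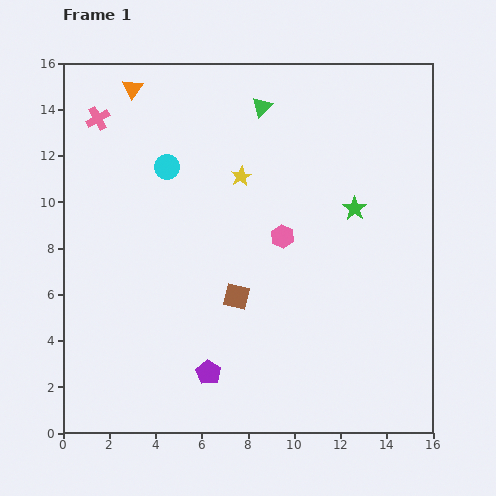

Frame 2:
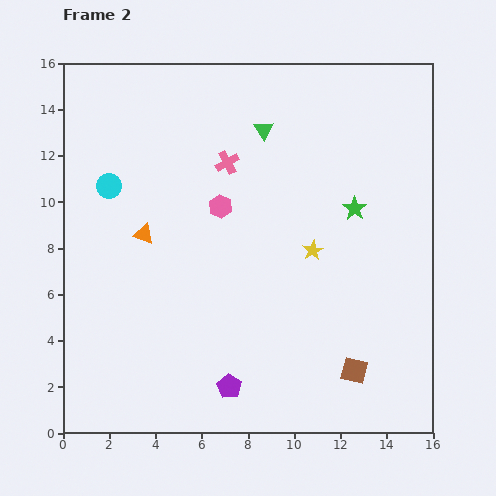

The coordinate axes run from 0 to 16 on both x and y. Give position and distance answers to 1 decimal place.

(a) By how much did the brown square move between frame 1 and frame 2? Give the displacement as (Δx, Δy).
(5.1, -3.2)

The brown square was at (7.5, 5.9) in frame 1 and (12.6, 2.7) in frame 2.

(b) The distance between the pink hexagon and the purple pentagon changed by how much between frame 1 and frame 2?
+1.1

Distance in frame 1: 6.7. Distance in frame 2: 7.8.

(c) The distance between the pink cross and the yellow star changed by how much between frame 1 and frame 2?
-1.4

Distance in frame 1: 6.7. Distance in frame 2: 5.3.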